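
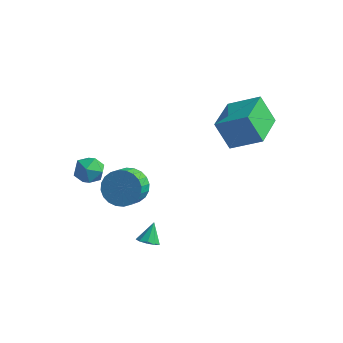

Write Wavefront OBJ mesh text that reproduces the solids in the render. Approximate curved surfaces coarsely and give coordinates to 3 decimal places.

v -3.648 -2.907 0.881
v -3.329 -2.356 1.291
v -2.591 -3.524 0.889
v -2.272 -2.973 1.299
v -2.803 -3.416 1.607
v -3.457 -3.034 1.603
v -2.463 -2.846 0.577
v -3.117 -2.464 0.573
v -2.597 -2.318 1.103
v -2.807 -2.67 1.74
v -3.113 -3.21 0.44
v -3.323 -3.562 1.077
v 1.123 0.488 3.246
v 2.488 0.844 4.043
v 0.763 2.39 3.013
v 2.128 2.746 3.81
v 1.872 0.474 1.97
v 3.237 0.83 2.767
v 1.512 2.376 1.737
v 2.877 2.732 2.534
v -0.26 -2.766 -2.741
v 0.205 -2.956 -2.574
v -0.3 -2.154 -1.939
v 0.259 -2.669 -2.789
v 0.069 -2.428 -2.982
v -0.274 -2.344 -3.063
v -0.611 -2.458 -2.993
v -0.784 -2.716 -2.805
v -0.712 -2.997 -2.588
v -0.428 -3.17 -2.442
v -0.066 -3.153 -2.437
v -2.219 -0.938 -1.302
v -1.541 -1.235 -1.865
v -1.443 -2.079 -1.301
v -2.121 -1.782 -0.738
v -1.351 -1.048 -1.618
v -1.254 -1.893 -1.054
v -1.294 -0.845 -1.323
v -1.196 -1.69 -0.759
v -1.377 -0.656 -1.025
v -1.28 -1.5 -0.461
v -1.589 -0.509 -0.769
v -1.491 -1.354 -0.205
v -1.896 -0.428 -0.594
v -1.799 -1.273 -0.03
v -2.253 -0.425 -0.527
v -2.155 -1.269 0.037
v -2.604 -0.499 -0.578
v -2.507 -1.344 -0.014
v -2.897 -0.641 -0.739
v -2.799 -1.485 -0.175
v -3.086 -0.827 -0.986
v -2.989 -1.672 -0.422
v -3.144 -1.03 -1.281
v -3.046 -1.875 -0.717
v -3.06 -1.22 -1.579
v -2.963 -2.064 -1.015
v -2.849 -1.366 -1.835
v -2.751 -2.211 -1.271
v -2.541 -1.447 -2.01
v -2.444 -2.292 -1.446
v -2.185 -1.451 -2.077
v -2.087 -2.295 -1.513
v -1.833 -1.376 -2.026
v -1.736 -2.221 -1.462
f 1 12 6
f 1 6 2
f 1 2 8
f 1 8 11
f 1 11 12
f 2 6 10
f 6 12 5
f 12 11 3
f 11 8 7
f 8 2 9
f 4 10 5
f 4 5 3
f 4 3 7
f 4 7 9
f 4 9 10
f 5 10 6
f 3 5 12
f 7 3 11
f 9 7 8
f 10 9 2
f 14 16 13
f 17 14 13
f 13 16 15
f 15 17 13
f 14 20 16
f 18 14 17
f 18 20 14
f 16 20 15
f 19 17 15
f 15 20 19
f 19 18 17
f 20 18 19
f 22 21 24
f 22 24 23
f 24 21 25
f 24 25 23
f 25 21 26
f 25 26 23
f 26 21 27
f 26 27 23
f 27 21 28
f 27 28 23
f 28 21 29
f 28 29 23
f 29 21 30
f 29 30 23
f 30 21 31
f 30 31 23
f 31 21 22
f 31 22 23
f 33 32 36
f 33 36 34
f 34 36 37
f 34 37 35
f 36 32 38
f 36 38 37
f 37 38 39
f 37 39 35
f 38 32 40
f 38 40 39
f 39 40 41
f 39 41 35
f 40 32 42
f 40 42 41
f 41 42 43
f 41 43 35
f 42 32 44
f 42 44 43
f 43 44 45
f 43 45 35
f 44 32 46
f 44 46 45
f 45 46 47
f 45 47 35
f 46 32 48
f 46 48 47
f 47 48 49
f 47 49 35
f 48 32 50
f 48 50 49
f 49 50 51
f 49 51 35
f 50 32 52
f 50 52 51
f 51 52 53
f 51 53 35
f 52 32 54
f 52 54 53
f 53 54 55
f 53 55 35
f 54 32 56
f 54 56 55
f 55 56 57
f 55 57 35
f 56 32 58
f 56 58 57
f 57 58 59
f 57 59 35
f 58 32 60
f 58 60 59
f 59 60 61
f 59 61 35
f 60 32 62
f 60 62 61
f 61 62 63
f 61 63 35
f 62 32 64
f 62 64 63
f 63 64 65
f 63 65 35
f 64 32 33
f 64 33 65
f 65 33 34
f 65 34 35



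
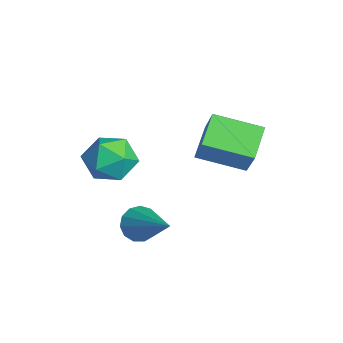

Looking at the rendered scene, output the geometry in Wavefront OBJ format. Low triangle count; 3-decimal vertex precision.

v -1.617 -1.821 0.832
v -1.312 -1.764 0.33
v -0.163 -1.359 1.768
v -1.447 -1.467 0.392
v -1.635 -1.282 0.594
v -1.818 -1.268 0.871
v -1.937 -1.43 1.136
v -1.954 -1.716 1.304
v -1.865 -2.036 1.323
v -1.696 -2.287 1.185
v -1.502 -2.391 0.935
v -1.345 -2.314 0.653
v -1.274 -2.08 0.427
v -3.705 -1.303 1.829
v -3.237 -1.94 1.486
v -4.583 -2.24 2.374
v -4.115 -2.877 2.031
v -3.793 -2.406 2.678
v -3.251 -1.827 2.341
v -4.569 -2.353 1.519
v -4.027 -1.774 1.182
v -3.771 -2.59 1.295
v -3.292 -2.623 2.01
v -4.528 -1.557 1.85
v -4.049 -1.59 2.565
v -2.105 -0.166 2.897
v -2.927 0.364 3.463
v -1.541 1.132 2.502
v -2.363 1.662 3.068
v -1.417 -0.162 3.892
v -2.239 0.368 4.458
v -0.853 1.136 3.497
v -1.675 1.666 4.063
f 2 1 4
f 2 4 3
f 4 1 5
f 4 5 3
f 5 1 6
f 5 6 3
f 6 1 7
f 6 7 3
f 7 1 8
f 7 8 3
f 8 1 9
f 8 9 3
f 9 1 10
f 9 10 3
f 10 1 11
f 10 11 3
f 11 1 12
f 11 12 3
f 12 1 13
f 12 13 3
f 13 1 2
f 13 2 3
f 14 25 19
f 14 19 15
f 14 15 21
f 14 21 24
f 14 24 25
f 15 19 23
f 19 25 18
f 25 24 16
f 24 21 20
f 21 15 22
f 17 23 18
f 17 18 16
f 17 16 20
f 17 20 22
f 17 22 23
f 18 23 19
f 16 18 25
f 20 16 24
f 22 20 21
f 23 22 15
f 27 29 26
f 30 27 26
f 26 29 28
f 28 30 26
f 27 33 29
f 31 27 30
f 31 33 27
f 29 33 28
f 32 30 28
f 28 33 32
f 32 31 30
f 33 31 32



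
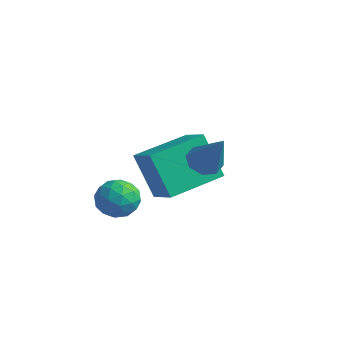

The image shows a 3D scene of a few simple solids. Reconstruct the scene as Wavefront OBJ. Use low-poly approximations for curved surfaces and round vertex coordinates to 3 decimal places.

v -3.497 -2.838 -2.701
v -2.936 -2.679 -2.202
v -3.004 -3.961 -2.898
v -2.443 -3.802 -2.399
v -3.163 -3.899 -2.15
v -3.467 -3.205 -2.028
v -2.473 -3.435 -3.072
v -2.777 -2.741 -2.95
v -2.303 -3.048 -2.431
v -2.729 -3.336 -1.861
v -3.211 -3.304 -3.239
v -3.637 -3.592 -2.669
v -3.26 -2.66 -2.434
v -2.68 -3.98 -2.666
v -3.103 -4.037 -2.52
v -2.773 -3.944 -2.226
v -3.572 -2.969 -2.332
v -3.242 -2.876 -2.038
v -3.375 -3.593 -2.008
v -2.698 -3.764 -3.062
v -2.368 -3.671 -2.768
v -3.167 -2.696 -2.874
v -2.837 -2.603 -2.58
v -2.565 -3.047 -3.092
v -2.558 -2.784 -2.275
v -2.268 -3.444 -2.392
v -2.286 -3.228 -2.787
v -2.465 -2.82 -2.715
v -2.808 -2.953 -1.94
v -2.519 -3.613 -2.056
v -2.942 -3.67 -1.91
v -3.12 -3.262 -1.838
v -2.436 -3.169 -2.075
v -3.421 -3.027 -3.044
v -3.132 -3.687 -3.16
v -2.82 -3.378 -3.262
v -2.998 -2.97 -3.19
v -3.672 -3.196 -2.708
v -3.382 -3.856 -2.825
v -3.475 -3.82 -2.385
v -3.654 -3.412 -2.313
v -3.504 -3.471 -3.025
v -2.578 -3.012 -0.601
v -1.599 -3.381 -0.014
v -2.035 -1.167 -0.349
v -1.055 -1.536 0.238
v -1.725 -3.064 -2.058
v -0.745 -3.433 -1.471
v -1.181 -1.219 -1.806
v -0.202 -1.588 -1.219
v 0.31 -3.168 0.448
v 0.583 -3.621 0.186
v 1.19 -3.392 1.752
v 0.792 -3.227 0.112
v 0.718 -2.799 0.235
v 0.405 -2.587 0.483
v 0.036 -2.716 0.709
v -0.172 -3.11 0.783
v -0.098 -3.538 0.66
v 0.215 -3.75 0.412
f 1 38 17
f 38 12 41
f 17 41 6
f 38 41 17
f 1 17 13
f 17 6 18
f 13 18 2
f 17 18 13
f 1 13 22
f 13 2 23
f 22 23 8
f 13 23 22
f 1 22 34
f 22 8 37
f 34 37 11
f 22 37 34
f 1 34 38
f 34 11 42
f 38 42 12
f 34 42 38
f 2 18 29
f 18 6 32
f 29 32 10
f 18 32 29
f 6 41 19
f 41 12 40
f 19 40 5
f 41 40 19
f 12 42 39
f 42 11 35
f 39 35 3
f 42 35 39
f 11 37 36
f 37 8 24
f 36 24 7
f 37 24 36
f 8 23 28
f 23 2 25
f 28 25 9
f 23 25 28
f 4 30 16
f 30 10 31
f 16 31 5
f 30 31 16
f 4 16 14
f 16 5 15
f 14 15 3
f 16 15 14
f 4 14 21
f 14 3 20
f 21 20 7
f 14 20 21
f 4 21 26
f 21 7 27
f 26 27 9
f 21 27 26
f 4 26 30
f 26 9 33
f 30 33 10
f 26 33 30
f 5 31 19
f 31 10 32
f 19 32 6
f 31 32 19
f 3 15 39
f 15 5 40
f 39 40 12
f 15 40 39
f 7 20 36
f 20 3 35
f 36 35 11
f 20 35 36
f 9 27 28
f 27 7 24
f 28 24 8
f 27 24 28
f 10 33 29
f 33 9 25
f 29 25 2
f 33 25 29
f 44 46 43
f 47 44 43
f 43 46 45
f 45 47 43
f 44 50 46
f 48 44 47
f 48 50 44
f 46 50 45
f 49 47 45
f 45 50 49
f 49 48 47
f 50 48 49
f 52 51 54
f 52 54 53
f 54 51 55
f 54 55 53
f 55 51 56
f 55 56 53
f 56 51 57
f 56 57 53
f 57 51 58
f 57 58 53
f 58 51 59
f 58 59 53
f 59 51 60
f 59 60 53
f 60 51 52
f 60 52 53



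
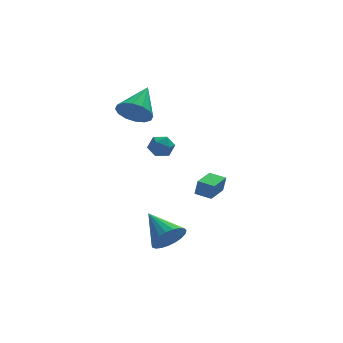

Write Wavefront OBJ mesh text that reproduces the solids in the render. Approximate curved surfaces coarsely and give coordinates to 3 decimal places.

v -2.368 -4.562 -3.902
v -1.59 -4.028 -4.29
v -3.032 -2.878 -2.918
v -1.89 -3.974 -4.585
v -2.272 -4.021 -4.762
v -2.671 -4.162 -4.79
v -3.018 -4.372 -4.665
v -3.252 -4.615 -4.408
v -3.334 -4.848 -4.063
v -3.248 -5.032 -3.691
v -3.01 -5.135 -3.355
v -2.662 -5.138 -3.114
v -2.262 -5.042 -3.009
v -1.881 -4.863 -3.058
v -1.584 -4.632 -3.254
v -1.423 -4.388 -3.561
v -1.425 -4.175 -3.928
v 0.321 -2.692 -2.383
v 0.469 -2.746 -1.467
v -0.408 -2.087 -2.23
v -0.26 -2.141 -1.313
v 1.26 -1.539 -2.467
v 1.408 -1.593 -1.55
v 0.531 -0.934 -2.313
v 0.679 -0.988 -1.397
v -2.644 1.996 2.049
v -2.047 2.168 1.19
v -1.536 3.544 3.131
v -2.473 2.51 1.138
v -2.945 2.714 1.33
v -3.336 2.726 1.714
v -3.542 2.542 2.188
v -3.508 2.211 2.625
v -3.242 1.824 2.907
v -2.816 1.482 2.96
v -2.344 1.278 2.768
v -1.952 1.266 2.384
v -1.746 1.45 1.91
v -1.781 1.78 1.473
v -1.608 -0.864 0.476
v -1.231 -1.263 1.012
v -2.689 -1.197 0.988
v -2.312 -1.596 1.524
v -2.277 -0.829 1.522
v -1.609 -0.624 1.205
v -2.311 -1.836 0.795
v -1.643 -1.631 0.478
v -1.666 -1.864 1.209
v -1.644 -1.242 1.658
v -2.276 -1.218 0.342
v -2.254 -0.596 0.791
f 2 1 4
f 2 4 3
f 4 1 5
f 4 5 3
f 5 1 6
f 5 6 3
f 6 1 7
f 6 7 3
f 7 1 8
f 7 8 3
f 8 1 9
f 8 9 3
f 9 1 10
f 9 10 3
f 10 1 11
f 10 11 3
f 11 1 12
f 11 12 3
f 12 1 13
f 12 13 3
f 13 1 14
f 13 14 3
f 14 1 15
f 14 15 3
f 15 1 16
f 15 16 3
f 16 1 17
f 16 17 3
f 17 1 2
f 17 2 3
f 19 21 18
f 22 19 18
f 18 21 20
f 20 22 18
f 19 25 21
f 23 19 22
f 23 25 19
f 21 25 20
f 24 22 20
f 20 25 24
f 24 23 22
f 25 23 24
f 27 26 29
f 27 29 28
f 29 26 30
f 29 30 28
f 30 26 31
f 30 31 28
f 31 26 32
f 31 32 28
f 32 26 33
f 32 33 28
f 33 26 34
f 33 34 28
f 34 26 35
f 34 35 28
f 35 26 36
f 35 36 28
f 36 26 37
f 36 37 28
f 37 26 38
f 37 38 28
f 38 26 39
f 38 39 28
f 39 26 27
f 39 27 28
f 40 51 45
f 40 45 41
f 40 41 47
f 40 47 50
f 40 50 51
f 41 45 49
f 45 51 44
f 51 50 42
f 50 47 46
f 47 41 48
f 43 49 44
f 43 44 42
f 43 42 46
f 43 46 48
f 43 48 49
f 44 49 45
f 42 44 51
f 46 42 50
f 48 46 47
f 49 48 41



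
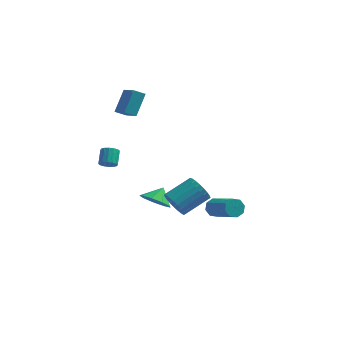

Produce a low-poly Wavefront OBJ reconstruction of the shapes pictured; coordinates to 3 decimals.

v -1.051 0.354 -3.107
v -0.079 0.015 -3.155
v -0.749 1.106 -2.333
v -0.177 0.534 -3.622
v -0.683 0.969 -3.847
v -1.361 1.116 -3.726
v -1.894 0.907 -3.316
v -2.032 0.439 -2.807
v -1.711 -0.069 -2.439
v -1.081 -0.378 -2.384
v -0.436 -0.345 -2.666
v -3.898 0.355 -0.347
v -3.674 0.712 -0.73
v -3.777 1.543 -0.016
v -4.002 1.185 0.367
v -3.964 0.719 -0.78
v -4.068 1.55 -0.066
v -4.237 0.629 -0.714
v -4.341 1.459 -0
v -4.419 0.465 -0.55
v -4.523 1.295 0.164
v -4.462 0.271 -0.331
v -4.565 1.101 0.383
v -4.353 0.1 -0.117
v -4.457 0.93 0.597
v -4.123 -0.003 0.036
v -4.226 0.828 0.75
v -3.832 -0.01 0.086
v -3.936 0.821 0.8
v -3.559 0.081 0.02
v -3.663 0.911 0.734
v -3.377 0.245 -0.144
v -3.481 1.075 0.57
v -3.335 0.439 -0.363
v -3.438 1.269 0.351
v -3.443 0.61 -0.577
v -3.547 1.44 0.137
v -3.673 3.639 2.033
v -4.3 3.302 2.441
v -3.394 4.727 3.362
v -4.021 4.39 3.769
v -2.799 2.71 2.611
v -3.426 2.373 3.018
v -2.52 3.798 3.939
v -3.147 3.461 4.347
v 0.922 -2.917 -1.001
v 1.605 -3.269 -1.488
v 2.821 -2.075 -0.647
v 2.138 -1.723 -0.159
v 1.485 -2.989 -1.712
v 2.701 -1.795 -0.871
v 1.268 -2.696 -1.813
v 2.483 -1.502 -0.972
v 0.991 -2.442 -1.774
v 2.206 -1.248 -0.932
v 0.702 -2.269 -1.601
v 1.917 -1.076 -0.759
v 0.451 -2.209 -1.324
v 1.666 -1.015 -0.483
v 0.281 -2.271 -0.991
v 1.497 -1.077 -0.15
v 0.223 -2.445 -0.66
v 1.438 -1.251 0.181
v 0.285 -2.7 -0.388
v 1.501 -1.506 0.453
v 0.458 -2.993 -0.222
v 1.673 -1.799 0.619
v 0.711 -3.273 -0.19
v 1.926 -2.079 0.651
v 1 -3.491 -0.299
v 2.216 -2.297 0.542
v 1.276 -3.61 -0.529
v 2.492 -2.416 0.313
v 1.491 -3.609 -0.84
v 2.706 -2.415 0.001
v 1.607 -3.488 -1.18
v 2.823 -2.295 -0.338
v 3.267 -2.833 -0.923
v 3.727 -2.673 -1.353
v 5.134 -3.968 -0.327
v 4.673 -4.127 0.103
v 3.721 -2.369 -0.96
v 5.127 -3.664 0.067
v 3.448 -2.336 -0.545
v 4.854 -3.631 0.481
v 3.069 -2.594 -0.352
v 4.476 -3.889 0.675
v 2.806 -2.992 -0.493
v 4.213 -4.287 0.533
v 2.813 -3.296 -0.887
v 4.219 -4.591 0.14
v 3.086 -3.329 -1.301
v 4.492 -4.624 -0.275
v 3.464 -3.071 -1.495
v 4.871 -4.366 -0.468
f 2 1 4
f 2 4 3
f 4 1 5
f 4 5 3
f 5 1 6
f 5 6 3
f 6 1 7
f 6 7 3
f 7 1 8
f 7 8 3
f 8 1 9
f 8 9 3
f 9 1 10
f 9 10 3
f 10 1 11
f 10 11 3
f 11 1 2
f 11 2 3
f 13 12 16
f 13 16 14
f 14 16 17
f 14 17 15
f 16 12 18
f 16 18 17
f 17 18 19
f 17 19 15
f 18 12 20
f 18 20 19
f 19 20 21
f 19 21 15
f 20 12 22
f 20 22 21
f 21 22 23
f 21 23 15
f 22 12 24
f 22 24 23
f 23 24 25
f 23 25 15
f 24 12 26
f 24 26 25
f 25 26 27
f 25 27 15
f 26 12 28
f 26 28 27
f 27 28 29
f 27 29 15
f 28 12 30
f 28 30 29
f 29 30 31
f 29 31 15
f 30 12 32
f 30 32 31
f 31 32 33
f 31 33 15
f 32 12 34
f 32 34 33
f 33 34 35
f 33 35 15
f 34 12 36
f 34 36 35
f 35 36 37
f 35 37 15
f 36 12 13
f 36 13 37
f 37 13 14
f 37 14 15
f 39 41 38
f 42 39 38
f 38 41 40
f 40 42 38
f 39 45 41
f 43 39 42
f 43 45 39
f 41 45 40
f 44 42 40
f 40 45 44
f 44 43 42
f 45 43 44
f 47 46 50
f 47 50 48
f 48 50 51
f 48 51 49
f 50 46 52
f 50 52 51
f 51 52 53
f 51 53 49
f 52 46 54
f 52 54 53
f 53 54 55
f 53 55 49
f 54 46 56
f 54 56 55
f 55 56 57
f 55 57 49
f 56 46 58
f 56 58 57
f 57 58 59
f 57 59 49
f 58 46 60
f 58 60 59
f 59 60 61
f 59 61 49
f 60 46 62
f 60 62 61
f 61 62 63
f 61 63 49
f 62 46 64
f 62 64 63
f 63 64 65
f 63 65 49
f 64 46 66
f 64 66 65
f 65 66 67
f 65 67 49
f 66 46 68
f 66 68 67
f 67 68 69
f 67 69 49
f 68 46 70
f 68 70 69
f 69 70 71
f 69 71 49
f 70 46 72
f 70 72 71
f 71 72 73
f 71 73 49
f 72 46 74
f 72 74 73
f 73 74 75
f 73 75 49
f 74 46 76
f 74 76 75
f 75 76 77
f 75 77 49
f 76 46 47
f 76 47 77
f 77 47 48
f 77 48 49
f 79 78 82
f 79 82 80
f 80 82 83
f 80 83 81
f 82 78 84
f 82 84 83
f 83 84 85
f 83 85 81
f 84 78 86
f 84 86 85
f 85 86 87
f 85 87 81
f 86 78 88
f 86 88 87
f 87 88 89
f 87 89 81
f 88 78 90
f 88 90 89
f 89 90 91
f 89 91 81
f 90 78 92
f 90 92 91
f 91 92 93
f 91 93 81
f 92 78 94
f 92 94 93
f 93 94 95
f 93 95 81
f 94 78 79
f 94 79 95
f 95 79 80
f 95 80 81



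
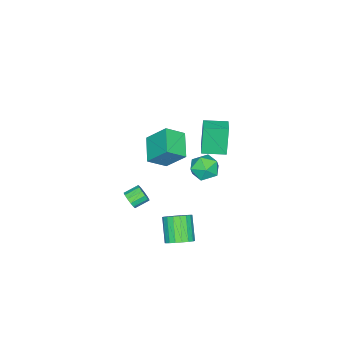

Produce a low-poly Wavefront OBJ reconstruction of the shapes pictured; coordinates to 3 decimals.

v 3.923 1.141 -4.534
v 4.616 0.565 -4.346
v 3.589 -0.237 -3.019
v 2.897 0.339 -3.206
v 4.69 0.881 -4.097
v 3.664 0.079 -2.77
v 4.613 1.249 -3.935
v 3.587 0.447 -2.607
v 4.399 1.595 -3.891
v 3.373 0.793 -2.563
v 4.091 1.852 -3.974
v 3.065 1.05 -2.647
v 3.75 1.967 -4.168
v 2.723 1.165 -2.841
v 3.443 1.919 -4.435
v 2.416 1.117 -3.107
v 3.231 1.717 -4.721
v 2.204 0.915 -3.394
v 3.156 1.401 -4.97
v 2.13 0.599 -3.643
v 3.233 1.033 -5.133
v 2.207 0.231 -3.805
v 3.447 0.687 -5.177
v 2.421 -0.115 -3.849
v 3.755 0.43 -5.093
v 2.729 -0.372 -3.766
v 4.097 0.315 -4.899
v 3.07 -0.487 -3.572
v 4.404 0.363 -4.633
v 3.377 -0.439 -3.305
v 4.28 -2.214 -1.748
v 4.662 -2.112 -1.232
v 3.922 -1.543 -0.796
v 3.54 -1.646 -1.312
v 4.732 -1.84 -1.467
v 3.992 -1.272 -1.032
v 4.659 -1.688 -1.792
v 3.918 -1.119 -1.357
v 4.465 -1.702 -2.103
v 3.725 -1.133 -1.667
v 4.213 -1.879 -2.3
v 3.472 -1.311 -1.865
v 3.982 -2.163 -2.323
v 3.241 -1.594 -1.888
v 3.846 -2.463 -2.162
v 3.105 -1.894 -1.727
v 3.848 -2.684 -1.87
v 3.107 -2.115 -1.435
v 3.987 -2.756 -1.539
v 3.246 -2.187 -1.104
v 4.219 -2.656 -1.274
v 3.479 -2.087 -0.839
v 4.471 -2.416 -1.16
v 3.73 -1.847 -0.725
v 1.253 1.013 2.799
v 0.796 0.877 4.823
v 0.493 2.315 2.715
v 0.036 2.179 4.739
v 2.164 1.561 3.041
v 1.707 1.425 5.065
v 1.404 2.863 2.957
v 0.947 2.727 4.981
v 0.329 1.602 0.787
v 0.791 1.906 -0.107
v 0.549 -0.026 0.347
v 1.011 0.278 -0.547
v 1.494 0.434 0.374
v 1.358 1.44 0.646
v -0.018 0.44 -0.406
v -0.154 1.446 -0.134
v 0.576 1.188 -0.844
v 1.511 1.184 -0.363
v -0.171 0.696 0.603
v 0.764 0.692 1.084
v -1.836 -3.379 -1.525
v -0.887 -4.199 -0.665
v -2.011 -2.045 -0.059
v -1.063 -2.864 0.801
v -0.337 -2.396 -2.241
v 0.611 -3.215 -1.381
v -0.513 -1.061 -0.775
v 0.436 -1.881 0.085
f 2 1 5
f 2 5 3
f 3 5 6
f 3 6 4
f 5 1 7
f 5 7 6
f 6 7 8
f 6 8 4
f 7 1 9
f 7 9 8
f 8 9 10
f 8 10 4
f 9 1 11
f 9 11 10
f 10 11 12
f 10 12 4
f 11 1 13
f 11 13 12
f 12 13 14
f 12 14 4
f 13 1 15
f 13 15 14
f 14 15 16
f 14 16 4
f 15 1 17
f 15 17 16
f 16 17 18
f 16 18 4
f 17 1 19
f 17 19 18
f 18 19 20
f 18 20 4
f 19 1 21
f 19 21 20
f 20 21 22
f 20 22 4
f 21 1 23
f 21 23 22
f 22 23 24
f 22 24 4
f 23 1 25
f 23 25 24
f 24 25 26
f 24 26 4
f 25 1 27
f 25 27 26
f 26 27 28
f 26 28 4
f 27 1 29
f 27 29 28
f 28 29 30
f 28 30 4
f 29 1 2
f 29 2 30
f 30 2 3
f 30 3 4
f 32 31 35
f 32 35 33
f 33 35 36
f 33 36 34
f 35 31 37
f 35 37 36
f 36 37 38
f 36 38 34
f 37 31 39
f 37 39 38
f 38 39 40
f 38 40 34
f 39 31 41
f 39 41 40
f 40 41 42
f 40 42 34
f 41 31 43
f 41 43 42
f 42 43 44
f 42 44 34
f 43 31 45
f 43 45 44
f 44 45 46
f 44 46 34
f 45 31 47
f 45 47 46
f 46 47 48
f 46 48 34
f 47 31 49
f 47 49 48
f 48 49 50
f 48 50 34
f 49 31 51
f 49 51 50
f 50 51 52
f 50 52 34
f 51 31 53
f 51 53 52
f 52 53 54
f 52 54 34
f 53 31 32
f 53 32 54
f 54 32 33
f 54 33 34
f 56 58 55
f 59 56 55
f 55 58 57
f 57 59 55
f 56 62 58
f 60 56 59
f 60 62 56
f 58 62 57
f 61 59 57
f 57 62 61
f 61 60 59
f 62 60 61
f 63 74 68
f 63 68 64
f 63 64 70
f 63 70 73
f 63 73 74
f 64 68 72
f 68 74 67
f 74 73 65
f 73 70 69
f 70 64 71
f 66 72 67
f 66 67 65
f 66 65 69
f 66 69 71
f 66 71 72
f 67 72 68
f 65 67 74
f 69 65 73
f 71 69 70
f 72 71 64
f 76 78 75
f 79 76 75
f 75 78 77
f 77 79 75
f 76 82 78
f 80 76 79
f 80 82 76
f 78 82 77
f 81 79 77
f 77 82 81
f 81 80 79
f 82 80 81



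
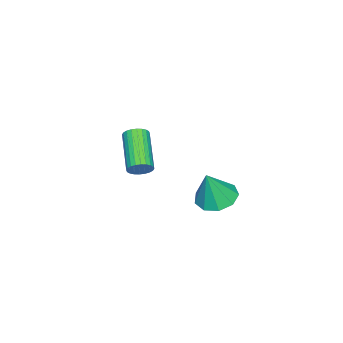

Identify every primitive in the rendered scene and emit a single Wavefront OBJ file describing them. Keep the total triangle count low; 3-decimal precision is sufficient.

v -1.516 -0.282 -2.83
v -1.155 -0.651 -2.642
v -2.583 -1.568 -1.702
v -2.944 -1.198 -1.89
v -1.148 -0.503 -2.487
v -2.576 -1.42 -1.547
v -1.197 -0.321 -2.384
v -2.625 -1.238 -1.444
v -1.294 -0.133 -2.349
v -2.722 -1.05 -1.409
v -1.426 0.032 -2.387
v -2.854 -0.885 -1.447
v -1.571 0.15 -2.493
v -2.999 -0.767 -1.553
v -1.708 0.202 -2.65
v -3.136 -0.715 -1.71
v -1.815 0.18 -2.834
v -3.243 -0.737 -1.894
v -1.877 0.088 -3.018
v -3.305 -0.829 -2.078
v -1.884 -0.06 -3.173
v -3.312 -0.977 -2.233
v -1.835 -0.242 -3.276
v -3.263 -1.159 -2.336
v -1.738 -0.43 -3.311
v -3.166 -1.347 -2.371
v -1.606 -0.595 -3.273
v -3.034 -1.512 -2.333
v -1.461 -0.713 -3.167
v -2.889 -1.63 -2.227
v -1.324 -0.765 -3.01
v -2.752 -1.682 -2.07
v -1.217 -0.743 -2.826
v -2.645 -1.66 -1.886
v 0.524 3.935 -1.715
v 1.319 3.797 -2.014
v 1.036 3.745 -0.265
v 1.24 4.371 -1.91
v 0.826 4.741 -1.716
v 0.271 4.734 -1.521
v -0.166 4.353 -1.417
v -0.279 3.777 -1.453
v -0.017 3.275 -1.612
v 0.499 3.082 -1.819
v 1.027 3.288 -1.977
f 2 1 5
f 2 5 3
f 3 5 6
f 3 6 4
f 5 1 7
f 5 7 6
f 6 7 8
f 6 8 4
f 7 1 9
f 7 9 8
f 8 9 10
f 8 10 4
f 9 1 11
f 9 11 10
f 10 11 12
f 10 12 4
f 11 1 13
f 11 13 12
f 12 13 14
f 12 14 4
f 13 1 15
f 13 15 14
f 14 15 16
f 14 16 4
f 15 1 17
f 15 17 16
f 16 17 18
f 16 18 4
f 17 1 19
f 17 19 18
f 18 19 20
f 18 20 4
f 19 1 21
f 19 21 20
f 20 21 22
f 20 22 4
f 21 1 23
f 21 23 22
f 22 23 24
f 22 24 4
f 23 1 25
f 23 25 24
f 24 25 26
f 24 26 4
f 25 1 27
f 25 27 26
f 26 27 28
f 26 28 4
f 27 1 29
f 27 29 28
f 28 29 30
f 28 30 4
f 29 1 31
f 29 31 30
f 30 31 32
f 30 32 4
f 31 1 33
f 31 33 32
f 32 33 34
f 32 34 4
f 33 1 2
f 33 2 34
f 34 2 3
f 34 3 4
f 36 35 38
f 36 38 37
f 38 35 39
f 38 39 37
f 39 35 40
f 39 40 37
f 40 35 41
f 40 41 37
f 41 35 42
f 41 42 37
f 42 35 43
f 42 43 37
f 43 35 44
f 43 44 37
f 44 35 45
f 44 45 37
f 45 35 36
f 45 36 37



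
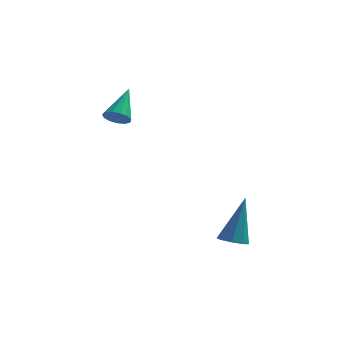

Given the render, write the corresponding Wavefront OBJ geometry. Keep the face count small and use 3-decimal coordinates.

v 1.55 -0.159 -2.248
v 1.885 0.225 -2.454
v 1.83 0.539 -0.492
v 1.484 0.353 -2.44
v 1.122 0.18 -2.314
v 1.009 -0.19 -2.149
v 1.214 -0.542 -2.042
v 1.615 -0.67 -2.056
v 1.978 -0.498 -2.182
v 2.09 -0.127 -2.347
v -3.154 2.6 2.071
v -2.708 2.381 2.257
v -3.006 3.76 3.089
v -2.626 2.564 2.036
v -2.712 2.759 1.826
v -2.938 2.903 1.694
v -3.232 2.951 1.682
v -3.502 2.887 1.794
v -3.661 2.733 1.994
v -3.659 2.536 2.218
v -3.497 2.359 2.396
v -3.226 2.259 2.471
v -2.932 2.267 2.419
f 2 1 4
f 2 4 3
f 4 1 5
f 4 5 3
f 5 1 6
f 5 6 3
f 6 1 7
f 6 7 3
f 7 1 8
f 7 8 3
f 8 1 9
f 8 9 3
f 9 1 10
f 9 10 3
f 10 1 2
f 10 2 3
f 12 11 14
f 12 14 13
f 14 11 15
f 14 15 13
f 15 11 16
f 15 16 13
f 16 11 17
f 16 17 13
f 17 11 18
f 17 18 13
f 18 11 19
f 18 19 13
f 19 11 20
f 19 20 13
f 20 11 21
f 20 21 13
f 21 11 22
f 21 22 13
f 22 11 23
f 22 23 13
f 23 11 12
f 23 12 13



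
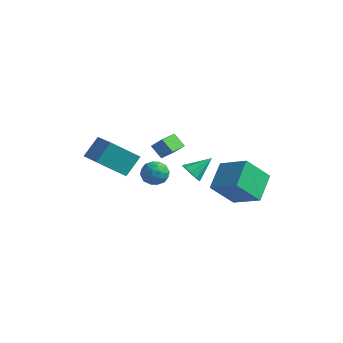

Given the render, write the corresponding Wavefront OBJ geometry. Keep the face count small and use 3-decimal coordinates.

v -3.272 -2.847 -1.474
v -4.42 -4.031 -0.095
v -3.054 -1.785 -0.38
v -4.202 -2.969 0.999
v -1.738 -3.711 -0.939
v -2.886 -4.895 0.44
v -1.52 -2.649 0.155
v -2.668 -3.833 1.534
v -0.747 -1.792 -0.501
v -0.105 -2.164 -0.98
v -1.695 -2.116 -1.52
v -1.053 -2.488 -1.999
v -1.32 -2.868 -1.248
v -0.734 -2.667 -0.618
v -1.066 -1.613 -1.882
v -0.48 -1.412 -1.252
v -0.302 -2.053 -1.833
v -0.459 -2.829 -1.441
v -1.341 -1.451 -1.059
v -1.498 -2.227 -0.667
v -0.343 -1.95 -0.651
v -1.457 -2.33 -1.849
v -1.614 -2.554 -1.408
v -1.237 -2.772 -1.689
v -0.713 -2.246 -0.438
v -0.335 -2.464 -0.719
v -1.049 -2.878 -0.877
v -1.465 -1.816 -1.781
v -1.087 -2.034 -2.062
v -0.563 -1.508 -0.811
v -0.186 -1.726 -1.092
v -0.751 -1.402 -1.623
v -0.081 -2.103 -1.434
v -0.638 -2.293 -2.033
v -0.646 -1.779 -1.965
v -0.302 -1.661 -1.594
v -0.173 -2.559 -1.204
v -0.73 -2.749 -1.803
v -0.887 -2.973 -1.361
v -0.543 -2.855 -0.991
v -0.289 -2.494 -1.705
v -1.07 -1.531 -0.697
v -1.627 -1.721 -1.296
v -1.257 -1.425 -1.509
v -0.913 -1.307 -1.139
v -1.162 -1.987 -0.467
v -1.719 -2.177 -1.066
v -1.498 -2.619 -0.906
v -1.154 -2.501 -0.535
v -1.511 -1.786 -0.795
v 4.046 -1.43 -0.807
v 3.66 0.218 0.161
v 2.225 -1.297 -1.76
v 1.838 0.351 -0.792
v 4.922 -0.331 -2.328
v 4.535 1.317 -1.36
v 3.1 -0.198 -3.281
v 2.714 1.45 -2.313
v 3 -4.377 1.379
v 3.633 -4.478 1.052
v 3.6 -3.263 2.201
v 3.365 -4.149 0.802
v 2.926 -3.927 0.822
v 2.521 -3.916 1.102
v 2.34 -4.121 1.512
v 2.468 -4.446 1.859
v 2.844 -4.739 1.982
v 3.293 -4.863 1.822
v 3.605 -4.76 1.455
v -0.753 -2.705 1.338
v -0.118 -2.558 2.015
v -0.812 -1.396 1.11
v -0.177 -1.249 1.787
v -0.003 -2.791 0.653
v 0.632 -2.644 1.33
v -0.062 -1.482 0.425
v 0.573 -1.335 1.102
f 2 4 1
f 5 2 1
f 1 4 3
f 3 5 1
f 2 8 4
f 6 2 5
f 6 8 2
f 4 8 3
f 7 5 3
f 3 8 7
f 7 6 5
f 8 6 7
f 9 46 25
f 46 20 49
f 25 49 14
f 46 49 25
f 9 25 21
f 25 14 26
f 21 26 10
f 25 26 21
f 9 21 30
f 21 10 31
f 30 31 16
f 21 31 30
f 9 30 42
f 30 16 45
f 42 45 19
f 30 45 42
f 9 42 46
f 42 19 50
f 46 50 20
f 42 50 46
f 10 26 37
f 26 14 40
f 37 40 18
f 26 40 37
f 14 49 27
f 49 20 48
f 27 48 13
f 49 48 27
f 20 50 47
f 50 19 43
f 47 43 11
f 50 43 47
f 19 45 44
f 45 16 32
f 44 32 15
f 45 32 44
f 16 31 36
f 31 10 33
f 36 33 17
f 31 33 36
f 12 38 24
f 38 18 39
f 24 39 13
f 38 39 24
f 12 24 22
f 24 13 23
f 22 23 11
f 24 23 22
f 12 22 29
f 22 11 28
f 29 28 15
f 22 28 29
f 12 29 34
f 29 15 35
f 34 35 17
f 29 35 34
f 12 34 38
f 34 17 41
f 38 41 18
f 34 41 38
f 13 39 27
f 39 18 40
f 27 40 14
f 39 40 27
f 11 23 47
f 23 13 48
f 47 48 20
f 23 48 47
f 15 28 44
f 28 11 43
f 44 43 19
f 28 43 44
f 17 35 36
f 35 15 32
f 36 32 16
f 35 32 36
f 18 41 37
f 41 17 33
f 37 33 10
f 41 33 37
f 52 54 51
f 55 52 51
f 51 54 53
f 53 55 51
f 52 58 54
f 56 52 55
f 56 58 52
f 54 58 53
f 57 55 53
f 53 58 57
f 57 56 55
f 58 56 57
f 60 59 62
f 60 62 61
f 62 59 63
f 62 63 61
f 63 59 64
f 63 64 61
f 64 59 65
f 64 65 61
f 65 59 66
f 65 66 61
f 66 59 67
f 66 67 61
f 67 59 68
f 67 68 61
f 68 59 69
f 68 69 61
f 69 59 60
f 69 60 61
f 71 73 70
f 74 71 70
f 70 73 72
f 72 74 70
f 71 77 73
f 75 71 74
f 75 77 71
f 73 77 72
f 76 74 72
f 72 77 76
f 76 75 74
f 77 75 76



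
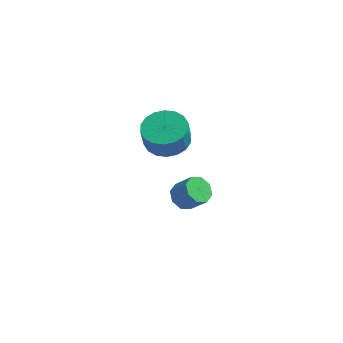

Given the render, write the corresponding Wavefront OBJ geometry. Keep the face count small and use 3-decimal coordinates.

v -3.773 -0.867 1.516
v -2.824 -0.358 1.682
v -2.878 -0.623 2.81
v -3.827 -1.133 2.644
v -3.149 -0.004 1.749
v -3.204 -0.27 2.877
v -3.598 0.178 1.77
v -3.653 -0.087 2.898
v -4.082 0.153 1.741
v -4.137 -0.112 2.869
v -4.504 -0.074 1.667
v -4.559 -0.339 2.795
v -4.782 -0.458 1.563
v -4.836 -0.723 2.691
v -4.859 -0.923 1.45
v -4.914 -1.188 2.578
v -4.722 -1.377 1.35
v -4.776 -1.642 2.478
v -4.396 -1.73 1.283
v -4.451 -1.996 2.411
v -3.947 -1.913 1.262
v -4.002 -2.178 2.39
v -3.463 -1.888 1.291
v -3.518 -2.153 2.419
v -3.041 -1.661 1.365
v -3.096 -1.926 2.493
v -2.764 -1.277 1.469
v -2.818 -1.542 2.597
v -2.686 -0.812 1.582
v -2.741 -1.077 2.71
v -3.533 0.712 -4.282
v -3.042 0.357 -4.758
v -2.217 0.233 -3.814
v -2.707 0.588 -3.338
v -2.965 0.941 -4.749
v -2.139 0.817 -3.805
v -3.22 1.391 -4.466
v -2.395 1.267 -3.522
v -3.659 1.443 -4.076
v -2.833 1.319 -3.132
v -4.023 1.067 -3.806
v -3.198 0.943 -2.862
v -4.101 0.483 -3.815
v -3.275 0.359 -2.871
v -3.845 0.033 -4.098
v -3.02 -0.091 -3.154
v -3.407 -0.019 -4.488
v -2.581 -0.143 -3.544
f 2 1 5
f 2 5 3
f 3 5 6
f 3 6 4
f 5 1 7
f 5 7 6
f 6 7 8
f 6 8 4
f 7 1 9
f 7 9 8
f 8 9 10
f 8 10 4
f 9 1 11
f 9 11 10
f 10 11 12
f 10 12 4
f 11 1 13
f 11 13 12
f 12 13 14
f 12 14 4
f 13 1 15
f 13 15 14
f 14 15 16
f 14 16 4
f 15 1 17
f 15 17 16
f 16 17 18
f 16 18 4
f 17 1 19
f 17 19 18
f 18 19 20
f 18 20 4
f 19 1 21
f 19 21 20
f 20 21 22
f 20 22 4
f 21 1 23
f 21 23 22
f 22 23 24
f 22 24 4
f 23 1 25
f 23 25 24
f 24 25 26
f 24 26 4
f 25 1 27
f 25 27 26
f 26 27 28
f 26 28 4
f 27 1 29
f 27 29 28
f 28 29 30
f 28 30 4
f 29 1 2
f 29 2 30
f 30 2 3
f 30 3 4
f 32 31 35
f 32 35 33
f 33 35 36
f 33 36 34
f 35 31 37
f 35 37 36
f 36 37 38
f 36 38 34
f 37 31 39
f 37 39 38
f 38 39 40
f 38 40 34
f 39 31 41
f 39 41 40
f 40 41 42
f 40 42 34
f 41 31 43
f 41 43 42
f 42 43 44
f 42 44 34
f 43 31 45
f 43 45 44
f 44 45 46
f 44 46 34
f 45 31 47
f 45 47 46
f 46 47 48
f 46 48 34
f 47 31 32
f 47 32 48
f 48 32 33
f 48 33 34



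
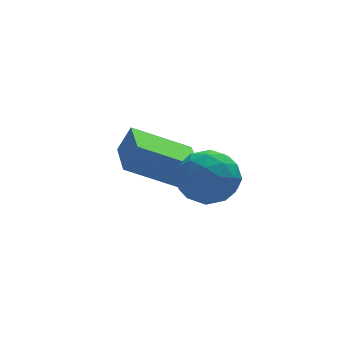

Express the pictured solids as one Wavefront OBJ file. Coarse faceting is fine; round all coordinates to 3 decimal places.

v -2.977 0.992 3.752
v -2.146 1.423 4.336
v -1.914 -0.343 3.224
v -1.083 0.088 3.808
v -1.952 -0.353 4.327
v -2.609 0.472 4.653
v -1.451 0.608 2.907
v -2.108 1.433 3.233
v -1.202 1.185 3.814
v -1.512 0.592 4.692
v -2.548 0.488 2.868
v -2.858 -0.105 3.746
v -2.655 1.325 4.09
v -1.405 -0.245 3.47
v -1.916 -0.504 3.774
v -1.427 -0.251 4.118
v -2.927 0.766 4.277
v -2.438 1.019 4.62
v -2.324 -0.025 4.615
v -1.622 0.061 2.94
v -1.133 0.314 3.283
v -2.633 1.331 3.442
v -2.144 1.584 3.786
v -1.736 1.105 2.945
v -1.612 1.438 4.127
v -0.987 0.654 3.817
v -1.203 0.959 3.287
v -1.589 1.444 3.478
v -1.793 1.089 4.643
v -1.169 0.305 4.333
v -1.68 0.046 4.637
v -2.066 0.531 4.829
v -1.239 0.95 4.336
v -2.891 0.775 3.227
v -2.267 -0.009 2.917
v -1.994 0.549 2.731
v -2.38 1.034 2.923
v -3.073 0.426 3.743
v -2.448 -0.358 3.433
v -2.471 -0.364 4.082
v -2.857 0.121 4.273
v -2.821 0.13 3.224
v -4.203 2.551 3.291
v -3.715 2.634 4.206
v -3.856 4.69 2.911
v -3.368 4.773 3.826
v -2.292 2.067 2.314
v -1.804 2.15 3.229
v -1.945 4.206 1.934
v -1.457 4.289 2.849
f 1 38 17
f 38 12 41
f 17 41 6
f 38 41 17
f 1 17 13
f 17 6 18
f 13 18 2
f 17 18 13
f 1 13 22
f 13 2 23
f 22 23 8
f 13 23 22
f 1 22 34
f 22 8 37
f 34 37 11
f 22 37 34
f 1 34 38
f 34 11 42
f 38 42 12
f 34 42 38
f 2 18 29
f 18 6 32
f 29 32 10
f 18 32 29
f 6 41 19
f 41 12 40
f 19 40 5
f 41 40 19
f 12 42 39
f 42 11 35
f 39 35 3
f 42 35 39
f 11 37 36
f 37 8 24
f 36 24 7
f 37 24 36
f 8 23 28
f 23 2 25
f 28 25 9
f 23 25 28
f 4 30 16
f 30 10 31
f 16 31 5
f 30 31 16
f 4 16 14
f 16 5 15
f 14 15 3
f 16 15 14
f 4 14 21
f 14 3 20
f 21 20 7
f 14 20 21
f 4 21 26
f 21 7 27
f 26 27 9
f 21 27 26
f 4 26 30
f 26 9 33
f 30 33 10
f 26 33 30
f 5 31 19
f 31 10 32
f 19 32 6
f 31 32 19
f 3 15 39
f 15 5 40
f 39 40 12
f 15 40 39
f 7 20 36
f 20 3 35
f 36 35 11
f 20 35 36
f 9 27 28
f 27 7 24
f 28 24 8
f 27 24 28
f 10 33 29
f 33 9 25
f 29 25 2
f 33 25 29
f 44 46 43
f 47 44 43
f 43 46 45
f 45 47 43
f 44 50 46
f 48 44 47
f 48 50 44
f 46 50 45
f 49 47 45
f 45 50 49
f 49 48 47
f 50 48 49



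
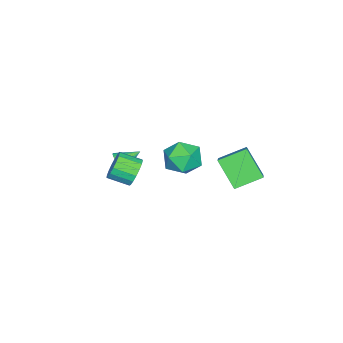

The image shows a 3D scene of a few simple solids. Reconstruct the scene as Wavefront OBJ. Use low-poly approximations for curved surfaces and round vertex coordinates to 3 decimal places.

v 3.206 -1.278 0.155
v 3.756 -1.411 -0.506
v 4.044 -2.555 -0.036
v 3.494 -2.422 0.625
v 3.992 -1.231 -0.214
v 4.28 -2.376 0.256
v 4.049 -1.063 0.163
v 4.337 -2.207 0.632
v 3.912 -0.943 0.537
v 4.2 -2.088 1.007
v 3.614 -0.901 0.825
v 3.902 -2.045 1.294
v 3.222 -0.944 0.959
v 3.51 -2.089 1.428
v 2.826 -1.064 0.908
v 3.114 -2.209 1.378
v 2.518 -1.233 0.686
v 2.806 -2.378 1.155
v 2.367 -1.413 0.341
v 2.655 -2.557 0.811
v 2.408 -1.561 -0.045
v 2.696 -2.705 0.424
v 2.632 -1.644 -0.386
v 2.92 -2.789 0.083
v 2.988 -1.644 -0.603
v 3.276 -2.788 -0.134
v 3.393 -1.56 -0.646
v 3.681 -2.704 -0.177
v -0.713 0.622 -0.123
v 0.018 1.053 -0.954
v -0.058 -1.153 -0.466
v 0.673 -0.722 -1.297
v 0.865 -0.475 -0.151
v 0.46 0.622 0.061
v -0.5 -0.722 -1.481
v -0.905 0.375 -1.269
v 0.15 0.222 -1.794
v 0.994 0.375 -0.972
v -1.034 -0.475 -0.448
v -0.19 -0.322 0.374
v -4.545 1.852 -2.611
v -3.193 2.354 -1.602
v -3.893 3.097 -4.104
v -2.541 3.598 -3.095
v -3.579 0.562 -3.265
v -2.227 1.063 -2.256
v -2.927 1.806 -4.758
v -1.575 2.308 -3.749
v -0.667 -4.021 -2.845
v -0.177 -3.555 -2.983
v -1.353 -3.099 -2.175
v -0.353 -3.524 -3.207
v -0.584 -3.579 -3.368
v -0.83 -3.71 -3.439
v -1.047 -3.895 -3.407
v -1.198 -4.102 -3.278
v -1.257 -4.294 -3.074
v -1.215 -4.44 -2.83
v -1.077 -4.513 -2.589
v -0.869 -4.5 -2.392
v -0.626 -4.405 -2.273
v -0.389 -4.244 -2.254
v -0.201 -4.043 -2.336
v -0.093 -3.839 -2.507
v -0.085 -3.667 -2.735
f 2 1 5
f 2 5 3
f 3 5 6
f 3 6 4
f 5 1 7
f 5 7 6
f 6 7 8
f 6 8 4
f 7 1 9
f 7 9 8
f 8 9 10
f 8 10 4
f 9 1 11
f 9 11 10
f 10 11 12
f 10 12 4
f 11 1 13
f 11 13 12
f 12 13 14
f 12 14 4
f 13 1 15
f 13 15 14
f 14 15 16
f 14 16 4
f 15 1 17
f 15 17 16
f 16 17 18
f 16 18 4
f 17 1 19
f 17 19 18
f 18 19 20
f 18 20 4
f 19 1 21
f 19 21 20
f 20 21 22
f 20 22 4
f 21 1 23
f 21 23 22
f 22 23 24
f 22 24 4
f 23 1 25
f 23 25 24
f 24 25 26
f 24 26 4
f 25 1 27
f 25 27 26
f 26 27 28
f 26 28 4
f 27 1 2
f 27 2 28
f 28 2 3
f 28 3 4
f 29 40 34
f 29 34 30
f 29 30 36
f 29 36 39
f 29 39 40
f 30 34 38
f 34 40 33
f 40 39 31
f 39 36 35
f 36 30 37
f 32 38 33
f 32 33 31
f 32 31 35
f 32 35 37
f 32 37 38
f 33 38 34
f 31 33 40
f 35 31 39
f 37 35 36
f 38 37 30
f 42 44 41
f 45 42 41
f 41 44 43
f 43 45 41
f 42 48 44
f 46 42 45
f 46 48 42
f 44 48 43
f 47 45 43
f 43 48 47
f 47 46 45
f 48 46 47
f 50 49 52
f 50 52 51
f 52 49 53
f 52 53 51
f 53 49 54
f 53 54 51
f 54 49 55
f 54 55 51
f 55 49 56
f 55 56 51
f 56 49 57
f 56 57 51
f 57 49 58
f 57 58 51
f 58 49 59
f 58 59 51
f 59 49 60
f 59 60 51
f 60 49 61
f 60 61 51
f 61 49 62
f 61 62 51
f 62 49 63
f 62 63 51
f 63 49 64
f 63 64 51
f 64 49 65
f 64 65 51
f 65 49 50
f 65 50 51



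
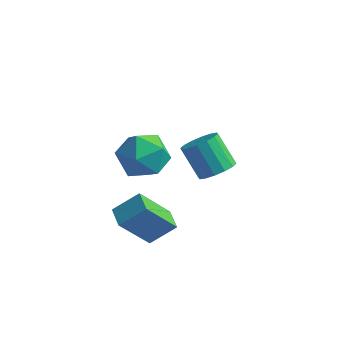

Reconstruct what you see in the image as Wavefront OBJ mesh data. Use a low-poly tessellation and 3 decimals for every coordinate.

v -2.598 2.018 -3.271
v -1.941 2.46 -2.864
v -2.965 2.764 -1.542
v -3.622 2.322 -1.949
v -2.165 2.778 -3.11
v -3.189 3.083 -1.788
v -2.504 2.893 -3.4
v -3.528 3.198 -2.078
v -2.869 2.774 -3.655
v -3.893 3.078 -2.332
v -3.161 2.452 -3.807
v -4.185 2.756 -2.485
v -3.302 2.013 -3.815
v -4.326 2.318 -2.493
v -3.255 1.576 -3.678
v -4.279 1.88 -2.356
v -3.031 1.257 -3.432
v -4.055 1.562 -2.11
v -2.692 1.142 -3.142
v -3.716 1.447 -1.82
v -2.327 1.262 -2.888
v -3.351 1.566 -1.565
v -2.035 1.584 -2.735
v -3.059 1.888 -1.413
v -1.894 2.022 -2.727
v -2.918 2.327 -1.405
v -4.05 -1.809 -4.627
v -4.846 -2.909 -2.897
v -3.179 -1.099 -3.775
v -3.975 -2.199 -2.045
v -3.345 -2.521 -4.755
v -4.141 -3.621 -3.025
v -2.474 -1.811 -3.903
v -3.27 -2.911 -2.173
v -4.713 -2.154 -0.391
v -4.071 -1.134 -0.202
v -3.589 -3.106 0.922
v -2.947 -2.086 1.111
v -4.105 -2.156 1.486
v -4.8 -1.568 0.675
v -2.86 -2.672 0.045
v -3.555 -2.084 -0.766
v -2.926 -1.455 0.068
v -3.696 -1.136 0.959
v -3.964 -3.104 -0.239
v -4.734 -2.785 0.652
f 2 1 5
f 2 5 3
f 3 5 6
f 3 6 4
f 5 1 7
f 5 7 6
f 6 7 8
f 6 8 4
f 7 1 9
f 7 9 8
f 8 9 10
f 8 10 4
f 9 1 11
f 9 11 10
f 10 11 12
f 10 12 4
f 11 1 13
f 11 13 12
f 12 13 14
f 12 14 4
f 13 1 15
f 13 15 14
f 14 15 16
f 14 16 4
f 15 1 17
f 15 17 16
f 16 17 18
f 16 18 4
f 17 1 19
f 17 19 18
f 18 19 20
f 18 20 4
f 19 1 21
f 19 21 20
f 20 21 22
f 20 22 4
f 21 1 23
f 21 23 22
f 22 23 24
f 22 24 4
f 23 1 25
f 23 25 24
f 24 25 26
f 24 26 4
f 25 1 2
f 25 2 26
f 26 2 3
f 26 3 4
f 28 30 27
f 31 28 27
f 27 30 29
f 29 31 27
f 28 34 30
f 32 28 31
f 32 34 28
f 30 34 29
f 33 31 29
f 29 34 33
f 33 32 31
f 34 32 33
f 35 46 40
f 35 40 36
f 35 36 42
f 35 42 45
f 35 45 46
f 36 40 44
f 40 46 39
f 46 45 37
f 45 42 41
f 42 36 43
f 38 44 39
f 38 39 37
f 38 37 41
f 38 41 43
f 38 43 44
f 39 44 40
f 37 39 46
f 41 37 45
f 43 41 42
f 44 43 36



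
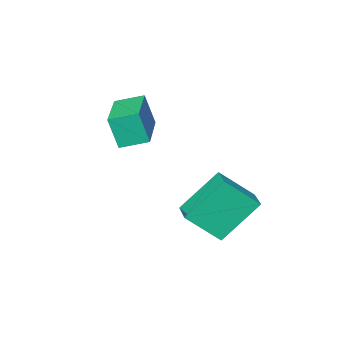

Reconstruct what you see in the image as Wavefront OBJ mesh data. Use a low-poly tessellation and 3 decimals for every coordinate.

v 2.573 -4.875 0.442
v 2.785 -5.184 1.645
v 1.795 -4.252 0.739
v 2.007 -4.561 1.942
v 3.933 -3.259 0.618
v 4.145 -3.568 1.821
v 3.155 -2.636 0.915
v 3.367 -2.945 2.118
v 0.338 -0.786 -1.608
v 1.272 -1.494 -0.578
v 0.883 0.229 -1.405
v 1.817 -0.478 -0.375
v 1.603 -1.182 -3.025
v 2.537 -1.889 -1.995
v 2.148 -0.166 -2.822
v 3.082 -0.874 -1.792
f 2 4 1
f 5 2 1
f 1 4 3
f 3 5 1
f 2 8 4
f 6 2 5
f 6 8 2
f 4 8 3
f 7 5 3
f 3 8 7
f 7 6 5
f 8 6 7
f 10 12 9
f 13 10 9
f 9 12 11
f 11 13 9
f 10 16 12
f 14 10 13
f 14 16 10
f 12 16 11
f 15 13 11
f 11 16 15
f 15 14 13
f 16 14 15



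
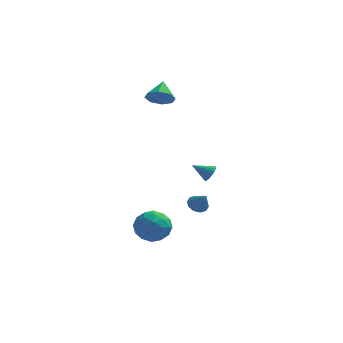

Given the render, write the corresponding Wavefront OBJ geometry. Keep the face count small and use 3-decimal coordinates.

v 2.475 3.38 -2.669
v 2.684 3.693 -2.295
v 1.565 3.32 -2.111
v 2.591 3.839 -2.431
v 2.478 3.907 -2.608
v 2.365 3.883 -2.795
v 2.271 3.772 -2.961
v 2.212 3.594 -3.076
v 2.199 3.378 -3.121
v 2.233 3.163 -3.088
v 2.31 2.986 -2.982
v 2.415 2.876 -2.822
v 2.531 2.854 -2.636
v 2.637 2.923 -2.455
v 2.715 3.071 -2.312
v 2.752 3.272 -2.23
v 2.741 3.492 -2.224
v 0.566 -1.139 -4.575
v 1.179 -1.445 -3.878
v -0.659 -1.695 -3.742
v -0.046 -2.001 -3.045
v -0.186 -1.044 -3.187
v 0.571 -0.7 -3.701
v -0.051 -2.44 -3.919
v 0.706 -2.096 -4.433
v 0.798 -2.249 -3.472
v 0.714 -1.386 -3.02
v -0.194 -1.754 -4.6
v -0.278 -0.891 -4.148
v 0.98 -1.243 -4.3
v -0.46 -1.897 -3.32
v -0.542 -1.334 -3.404
v -0.182 -1.514 -2.994
v 0.622 -0.805 -4.196
v 0.983 -0.985 -3.786
v 0.18 -0.749 -3.38
v -0.463 -2.155 -3.834
v -0.102 -2.335 -3.424
v 0.702 -1.626 -4.626
v 1.062 -1.806 -4.216
v 0.34 -2.391 -4.24
v 1.116 -1.896 -3.651
v 0.397 -2.222 -3.161
v 0.394 -2.48 -3.675
v 0.839 -2.279 -3.978
v 1.067 -1.389 -3.385
v 0.347 -1.715 -2.896
v 0.265 -1.153 -2.979
v 0.71 -0.951 -3.282
v 0.843 -1.861 -3.147
v 0.173 -1.425 -4.724
v -0.547 -1.751 -4.235
v -0.19 -2.189 -4.338
v 0.255 -1.987 -4.641
v 0.123 -0.918 -4.459
v -0.596 -1.244 -3.969
v -0.319 -0.861 -3.642
v 0.126 -0.66 -3.945
v -0.323 -1.279 -4.473
v 2.552 -2.989 -1.395
v 2.943 -2.617 -1.402
v 2.988 -3.431 -0.585
v 2.697 -2.504 -1.208
v 2.395 -2.576 -1.085
v 2.153 -2.806 -1.081
v 2.064 -3.106 -1.197
v 2.161 -3.362 -1.388
v 2.408 -3.475 -1.582
v 2.71 -3.403 -1.705
v 2.952 -3.172 -1.709
v 3.041 -2.872 -1.594
v 0.004 3.132 2.568
v 0.571 3.421 2.134
v 0.036 4.128 3.272
v 0.036 3.576 1.939
v -0.517 3.471 2.113
v -0.765 3.168 2.553
v -0.563 2.844 3.002
v -0.029 2.689 3.197
v 0.525 2.794 3.023
v 0.773 3.097 2.583
f 2 1 4
f 2 4 3
f 4 1 5
f 4 5 3
f 5 1 6
f 5 6 3
f 6 1 7
f 6 7 3
f 7 1 8
f 7 8 3
f 8 1 9
f 8 9 3
f 9 1 10
f 9 10 3
f 10 1 11
f 10 11 3
f 11 1 12
f 11 12 3
f 12 1 13
f 12 13 3
f 13 1 14
f 13 14 3
f 14 1 15
f 14 15 3
f 15 1 16
f 15 16 3
f 16 1 17
f 16 17 3
f 17 1 2
f 17 2 3
f 18 55 34
f 55 29 58
f 34 58 23
f 55 58 34
f 18 34 30
f 34 23 35
f 30 35 19
f 34 35 30
f 18 30 39
f 30 19 40
f 39 40 25
f 30 40 39
f 18 39 51
f 39 25 54
f 51 54 28
f 39 54 51
f 18 51 55
f 51 28 59
f 55 59 29
f 51 59 55
f 19 35 46
f 35 23 49
f 46 49 27
f 35 49 46
f 23 58 36
f 58 29 57
f 36 57 22
f 58 57 36
f 29 59 56
f 59 28 52
f 56 52 20
f 59 52 56
f 28 54 53
f 54 25 41
f 53 41 24
f 54 41 53
f 25 40 45
f 40 19 42
f 45 42 26
f 40 42 45
f 21 47 33
f 47 27 48
f 33 48 22
f 47 48 33
f 21 33 31
f 33 22 32
f 31 32 20
f 33 32 31
f 21 31 38
f 31 20 37
f 38 37 24
f 31 37 38
f 21 38 43
f 38 24 44
f 43 44 26
f 38 44 43
f 21 43 47
f 43 26 50
f 47 50 27
f 43 50 47
f 22 48 36
f 48 27 49
f 36 49 23
f 48 49 36
f 20 32 56
f 32 22 57
f 56 57 29
f 32 57 56
f 24 37 53
f 37 20 52
f 53 52 28
f 37 52 53
f 26 44 45
f 44 24 41
f 45 41 25
f 44 41 45
f 27 50 46
f 50 26 42
f 46 42 19
f 50 42 46
f 61 60 63
f 61 63 62
f 63 60 64
f 63 64 62
f 64 60 65
f 64 65 62
f 65 60 66
f 65 66 62
f 66 60 67
f 66 67 62
f 67 60 68
f 67 68 62
f 68 60 69
f 68 69 62
f 69 60 70
f 69 70 62
f 70 60 71
f 70 71 62
f 71 60 61
f 71 61 62
f 73 72 75
f 73 75 74
f 75 72 76
f 75 76 74
f 76 72 77
f 76 77 74
f 77 72 78
f 77 78 74
f 78 72 79
f 78 79 74
f 79 72 80
f 79 80 74
f 80 72 81
f 80 81 74
f 81 72 73
f 81 73 74



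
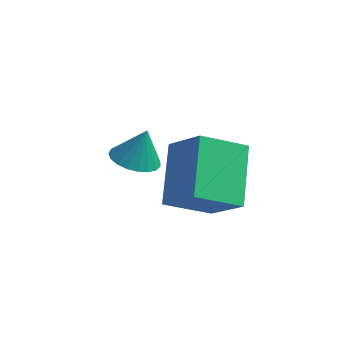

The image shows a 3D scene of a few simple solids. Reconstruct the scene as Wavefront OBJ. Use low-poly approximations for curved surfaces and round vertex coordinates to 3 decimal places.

v -1.28 2.866 2.592
v -0.665 2.499 2.521
v -1.02 3.094 3.668
v -0.582 2.776 2.442
v -0.62 3.068 2.389
v -0.772 3.325 2.371
v -1.012 3.503 2.392
v -1.298 3.571 2.447
v -1.582 3.516 2.527
v -1.813 3.349 2.618
v -1.952 3.099 2.705
v -1.975 2.808 2.773
v -1.878 2.527 2.809
v -1.677 2.305 2.808
v -1.408 2.18 2.769
v -1.117 2.173 2.7
v -0.854 2.286 2.612
v 0.347 1.451 2.322
v 1.445 1.105 3.253
v -0.243 2.855 3.541
v 0.854 2.508 4.472
v 1.246 2.432 1.628
v 2.343 2.085 2.559
v 0.655 3.835 2.847
v 1.753 3.489 3.778
f 2 1 4
f 2 4 3
f 4 1 5
f 4 5 3
f 5 1 6
f 5 6 3
f 6 1 7
f 6 7 3
f 7 1 8
f 7 8 3
f 8 1 9
f 8 9 3
f 9 1 10
f 9 10 3
f 10 1 11
f 10 11 3
f 11 1 12
f 11 12 3
f 12 1 13
f 12 13 3
f 13 1 14
f 13 14 3
f 14 1 15
f 14 15 3
f 15 1 16
f 15 16 3
f 16 1 17
f 16 17 3
f 17 1 2
f 17 2 3
f 19 21 18
f 22 19 18
f 18 21 20
f 20 22 18
f 19 25 21
f 23 19 22
f 23 25 19
f 21 25 20
f 24 22 20
f 20 25 24
f 24 23 22
f 25 23 24



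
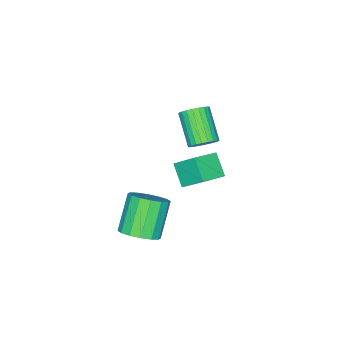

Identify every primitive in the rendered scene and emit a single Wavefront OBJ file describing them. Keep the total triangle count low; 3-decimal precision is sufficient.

v -1.42 -3.553 -4.549
v -1.952 -4.505 -3.594
v -1.565 -2.342 -3.423
v -2.097 -3.294 -2.468
v -0.003 -3.846 -4.052
v -0.535 -4.798 -3.097
v -0.148 -2.635 -2.926
v -0.68 -3.587 -1.971
v 1.118 -1.673 1.712
v 1.811 -1.883 1.975
v 0.955 -3.137 3.23
v 0.262 -2.927 2.968
v 1.745 -1.654 2.159
v 0.889 -2.908 3.414
v 1.584 -1.428 2.274
v 0.728 -2.683 3.53
v 1.352 -1.24 2.305
v 0.496 -2.494 3.56
v 1.084 -1.117 2.245
v 0.229 -2.372 3.5
v 0.822 -1.079 2.104
v -0.034 -2.334 3.359
v 0.604 -1.132 1.903
v -0.251 -2.386 3.158
v 0.465 -1.266 1.673
v -0.391 -2.521 2.929
v 0.425 -1.463 1.45
v -0.431 -2.717 2.705
v 0.491 -1.692 1.266
v -0.365 -2.946 2.521
v 0.652 -1.917 1.15
v -0.204 -3.172 2.406
v 0.884 -2.106 1.12
v 0.028 -3.36 2.375
v 1.151 -2.228 1.18
v 0.296 -3.483 2.435
v 1.414 -2.266 1.321
v 0.558 -3.521 2.576
v 1.631 -2.214 1.522
v 0.776 -3.468 2.777
v 1.771 -2.079 1.751
v 0.915 -3.334 3.007
v 4.559 -2.909 -3.586
v 5.367 -3.35 -3.06
v 4.049 -3.772 -1.389
v 3.241 -3.331 -1.914
v 5.377 -2.821 -2.918
v 4.059 -3.242 -1.246
v 5.169 -2.314 -2.955
v 3.851 -2.736 -1.283
v 4.797 -1.968 -3.161
v 3.479 -2.389 -1.489
v 4.361 -1.873 -3.48
v 3.043 -2.295 -1.809
v 3.978 -2.056 -3.828
v 2.66 -2.478 -2.157
v 3.751 -2.468 -4.111
v 2.433 -2.89 -2.44
v 3.741 -2.998 -4.254
v 2.423 -3.419 -2.582
v 3.949 -3.504 -4.217
v 2.631 -3.926 -2.545
v 4.321 -3.851 -4.011
v 3.003 -4.272 -2.339
v 4.757 -3.945 -3.691
v 3.439 -4.367 -2.02
v 5.14 -3.762 -3.343
v 3.822 -4.184 -1.672
f 2 4 1
f 5 2 1
f 1 4 3
f 3 5 1
f 2 8 4
f 6 2 5
f 6 8 2
f 4 8 3
f 7 5 3
f 3 8 7
f 7 6 5
f 8 6 7
f 10 9 13
f 10 13 11
f 11 13 14
f 11 14 12
f 13 9 15
f 13 15 14
f 14 15 16
f 14 16 12
f 15 9 17
f 15 17 16
f 16 17 18
f 16 18 12
f 17 9 19
f 17 19 18
f 18 19 20
f 18 20 12
f 19 9 21
f 19 21 20
f 20 21 22
f 20 22 12
f 21 9 23
f 21 23 22
f 22 23 24
f 22 24 12
f 23 9 25
f 23 25 24
f 24 25 26
f 24 26 12
f 25 9 27
f 25 27 26
f 26 27 28
f 26 28 12
f 27 9 29
f 27 29 28
f 28 29 30
f 28 30 12
f 29 9 31
f 29 31 30
f 30 31 32
f 30 32 12
f 31 9 33
f 31 33 32
f 32 33 34
f 32 34 12
f 33 9 35
f 33 35 34
f 34 35 36
f 34 36 12
f 35 9 37
f 35 37 36
f 36 37 38
f 36 38 12
f 37 9 39
f 37 39 38
f 38 39 40
f 38 40 12
f 39 9 41
f 39 41 40
f 40 41 42
f 40 42 12
f 41 9 10
f 41 10 42
f 42 10 11
f 42 11 12
f 44 43 47
f 44 47 45
f 45 47 48
f 45 48 46
f 47 43 49
f 47 49 48
f 48 49 50
f 48 50 46
f 49 43 51
f 49 51 50
f 50 51 52
f 50 52 46
f 51 43 53
f 51 53 52
f 52 53 54
f 52 54 46
f 53 43 55
f 53 55 54
f 54 55 56
f 54 56 46
f 55 43 57
f 55 57 56
f 56 57 58
f 56 58 46
f 57 43 59
f 57 59 58
f 58 59 60
f 58 60 46
f 59 43 61
f 59 61 60
f 60 61 62
f 60 62 46
f 61 43 63
f 61 63 62
f 62 63 64
f 62 64 46
f 63 43 65
f 63 65 64
f 64 65 66
f 64 66 46
f 65 43 67
f 65 67 66
f 66 67 68
f 66 68 46
f 67 43 44
f 67 44 68
f 68 44 45
f 68 45 46



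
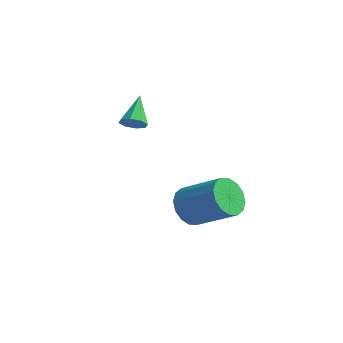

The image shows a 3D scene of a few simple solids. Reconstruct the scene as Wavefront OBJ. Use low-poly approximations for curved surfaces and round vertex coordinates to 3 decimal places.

v 0.535 -0.378 -2.379
v 0.974 -0.442 -3.081
v 2.464 -0.066 -2.183
v 2.025 -0.002 -1.481
v 0.857 -0.029 -3.06
v 2.347 0.347 -2.162
v 0.654 0.291 -2.856
v 2.144 0.666 -1.958
v 0.419 0.431 -2.525
v 1.909 0.807 -1.627
v 0.215 0.355 -2.155
v 1.706 0.73 -1.257
v 0.097 0.082 -1.845
v 1.587 0.458 -0.947
v 0.096 -0.314 -1.677
v 1.586 0.062 -0.779
v 0.213 -0.727 -1.698
v 1.703 -0.351 -0.8
v 0.416 -1.046 -1.902
v 1.906 -0.671 -1.004
v 0.651 -1.187 -2.233
v 2.141 -0.811 -1.335
v 0.854 -1.11 -2.603
v 2.345 -0.735 -1.705
v 0.973 -0.838 -2.913
v 2.463 -0.462 -2.015
v -2.739 0.198 0.327
v -2.279 0.461 0.345
v -3.281 1.082 1.253
v -2.529 0.606 0.061
v -2.902 0.512 -0.068
v -3.18 0.234 0.035
v -3.199 -0.064 0.308
v -2.949 -0.209 0.593
v -2.576 -0.115 0.722
v -2.298 0.162 0.619
f 2 1 5
f 2 5 3
f 3 5 6
f 3 6 4
f 5 1 7
f 5 7 6
f 6 7 8
f 6 8 4
f 7 1 9
f 7 9 8
f 8 9 10
f 8 10 4
f 9 1 11
f 9 11 10
f 10 11 12
f 10 12 4
f 11 1 13
f 11 13 12
f 12 13 14
f 12 14 4
f 13 1 15
f 13 15 14
f 14 15 16
f 14 16 4
f 15 1 17
f 15 17 16
f 16 17 18
f 16 18 4
f 17 1 19
f 17 19 18
f 18 19 20
f 18 20 4
f 19 1 21
f 19 21 20
f 20 21 22
f 20 22 4
f 21 1 23
f 21 23 22
f 22 23 24
f 22 24 4
f 23 1 25
f 23 25 24
f 24 25 26
f 24 26 4
f 25 1 2
f 25 2 26
f 26 2 3
f 26 3 4
f 28 27 30
f 28 30 29
f 30 27 31
f 30 31 29
f 31 27 32
f 31 32 29
f 32 27 33
f 32 33 29
f 33 27 34
f 33 34 29
f 34 27 35
f 34 35 29
f 35 27 36
f 35 36 29
f 36 27 28
f 36 28 29



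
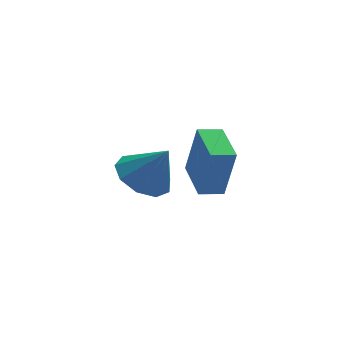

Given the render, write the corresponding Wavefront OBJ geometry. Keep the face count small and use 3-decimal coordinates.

v 0.312 -0.495 -0.225
v 0.675 -0.641 1.706
v 0.07 1.138 -0.057
v 0.432 0.993 1.874
v 1.168 -0.353 -0.374
v 1.53 -0.498 1.557
v 0.925 1.281 -0.206
v 1.288 1.135 1.725
v -1.661 -2.993 2.505
v -0.909 -3.367 1.98
v -0.919 -3.287 3.775
v -0.816 -2.703 2.078
v -1.118 -2.176 2.376
v -1.674 -2.031 2.735
v -2.224 -2.336 2.985
v -2.51 -2.949 3.011
v -2.399 -3.583 2.8
v -1.943 -3.941 2.451
v -1.354 -3.856 2.127
f 2 4 1
f 5 2 1
f 1 4 3
f 3 5 1
f 2 8 4
f 6 2 5
f 6 8 2
f 4 8 3
f 7 5 3
f 3 8 7
f 7 6 5
f 8 6 7
f 10 9 12
f 10 12 11
f 12 9 13
f 12 13 11
f 13 9 14
f 13 14 11
f 14 9 15
f 14 15 11
f 15 9 16
f 15 16 11
f 16 9 17
f 16 17 11
f 17 9 18
f 17 18 11
f 18 9 19
f 18 19 11
f 19 9 10
f 19 10 11



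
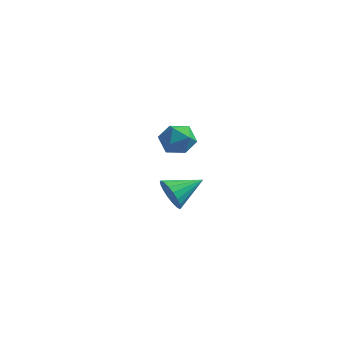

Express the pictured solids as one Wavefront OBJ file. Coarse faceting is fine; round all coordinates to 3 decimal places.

v 1.692 1.139 2.714
v 2.448 1.142 2.846
v 1.852 0.298 1.814
v 2.608 0.301 1.946
v 2.129 0.003 2.467
v 2.03 0.523 3.023
v 2.27 0.917 1.637
v 2.171 1.437 2.193
v 2.805 1.005 2.18
v 2.718 0.44 2.693
v 1.582 1 1.967
v 1.495 0.435 2.48
v 0.899 3.35 -2.541
v 1.331 3.23 -3.192
v 1.881 4.37 -2.079
v 1.111 3.486 -3.29
v 0.849 3.715 -3.24
v 0.597 3.871 -3.052
v 0.405 3.925 -2.762
v 0.311 3.864 -2.429
v 0.333 3.702 -2.118
v 0.468 3.469 -1.891
v 0.688 3.213 -1.793
v 0.95 2.984 -1.843
v 1.202 2.828 -2.031
v 1.394 2.774 -2.321
v 1.488 2.835 -2.654
v 1.465 2.997 -2.965
f 1 12 6
f 1 6 2
f 1 2 8
f 1 8 11
f 1 11 12
f 2 6 10
f 6 12 5
f 12 11 3
f 11 8 7
f 8 2 9
f 4 10 5
f 4 5 3
f 4 3 7
f 4 7 9
f 4 9 10
f 5 10 6
f 3 5 12
f 7 3 11
f 9 7 8
f 10 9 2
f 14 13 16
f 14 16 15
f 16 13 17
f 16 17 15
f 17 13 18
f 17 18 15
f 18 13 19
f 18 19 15
f 19 13 20
f 19 20 15
f 20 13 21
f 20 21 15
f 21 13 22
f 21 22 15
f 22 13 23
f 22 23 15
f 23 13 24
f 23 24 15
f 24 13 25
f 24 25 15
f 25 13 26
f 25 26 15
f 26 13 27
f 26 27 15
f 27 13 28
f 27 28 15
f 28 13 14
f 28 14 15



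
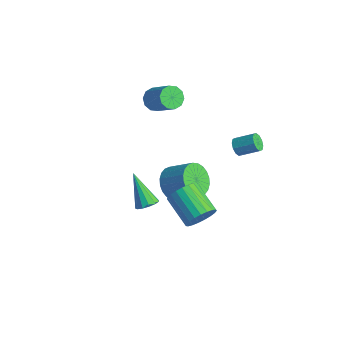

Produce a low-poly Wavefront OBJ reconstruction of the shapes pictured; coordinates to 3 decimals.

v 0.667 3.319 1.148
v 1.104 3.099 0.856
v 1.891 3.86 1.46
v 1.453 4.081 1.752
v 0.978 3.373 0.674
v 1.765 4.134 1.277
v 0.734 3.627 0.673
v 1.521 4.388 1.276
v 0.463 3.763 0.854
v 1.25 4.524 1.457
v 0.271 3.73 1.147
v 1.058 4.491 1.75
v 0.229 3.54 1.44
v 1.016 4.301 2.044
v 0.355 3.266 1.623
v 1.142 4.027 2.226
v 0.599 3.012 1.624
v 1.386 3.773 2.227
v 0.87 2.876 1.443
v 1.657 3.637 2.046
v 1.062 2.909 1.15
v 1.849 3.67 1.753
v 3.506 -1.236 0.223
v 3.86 -0.792 0.934
v 2.148 -0.699 1.728
v 1.794 -1.144 1.017
v 3.768 -0.508 0.702
v 2.055 -0.415 1.496
v 3.63 -0.35 0.387
v 1.918 -0.257 1.181
v 3.471 -0.345 0.043
v 1.759 -0.252 0.838
v 3.318 -0.494 -0.269
v 1.606 -0.401 0.525
v 3.198 -0.772 -0.496
v 1.485 -0.679 0.298
v 3.131 -1.13 -0.599
v 1.418 -1.037 0.195
v 3.129 -1.506 -0.56
v 1.416 -1.413 0.234
v 3.192 -1.836 -0.385
v 1.479 -1.743 0.409
v 3.309 -2.062 -0.106
v 1.597 -1.969 0.688
v 3.461 -2.145 0.231
v 1.748 -2.052 1.025
v 3.62 -2.072 0.566
v 1.908 -1.979 1.36
v 3.76 -1.853 0.842
v 2.047 -1.761 1.636
v 3.856 -1.529 1.011
v 2.143 -1.436 1.805
v 3.891 -1.153 1.043
v 2.179 -1.06 1.837
v -4.412 1.72 2.281
v -3.931 1.557 1.729
v -2.547 1.656 2.908
v -3.028 1.82 3.459
v -3.978 2.017 1.746
v -2.594 2.117 2.924
v -4.191 2.365 1.967
v -2.807 2.464 3.145
v -4.488 2.466 2.308
v -3.105 2.565 3.486
v -4.757 2.282 2.638
v -3.373 2.382 3.817
v -4.893 1.884 2.832
v -3.509 1.983 4.011
v -4.846 1.423 2.816
v -3.462 1.523 3.994
v -4.633 1.076 2.595
v -3.249 1.175 3.773
v -4.335 0.975 2.254
v -2.952 1.074 3.432
v -4.067 1.158 1.923
v -2.683 1.258 3.102
v 2.018 -3.52 1.59
v 2.49 -3.721 1.972
v 0.762 -3.46 3.17
v 2.506 -3.361 1.972
v 2.368 -3.052 1.85
v 2.118 -2.891 1.645
v 1.837 -2.93 1.423
v 1.613 -3.156 1.254
v 1.518 -3.498 1.191
v 1.581 -3.848 1.255
v 1.784 -4.093 1.425
v 2.06 -4.156 1.648
v 2.324 -4.018 1.852
v -1.589 0.795 -2.428
v -0.948 0.859 -3.27
v 0.269 1.509 -2.294
v -0.371 1.445 -1.452
v -1.135 1.228 -3.282
v 0.082 1.878 -2.307
v -1.391 1.531 -3.165
v -0.174 2.181 -2.189
v -1.677 1.722 -2.935
v -0.46 2.372 -1.959
v -1.95 1.771 -2.628
v -0.732 2.421 -1.652
v -2.167 1.672 -2.29
v -0.95 2.322 -1.315
v -2.297 1.44 -1.974
v -1.08 2.09 -0.998
v -2.319 1.109 -1.726
v -1.101 1.759 -0.751
v -2.229 0.731 -1.586
v -1.012 1.381 -0.61
v -2.042 0.362 -1.573
v -0.825 1.012 -0.598
v -1.786 0.059 -1.691
v -0.569 0.709 -0.715
v -1.5 -0.132 -1.921
v -0.283 0.518 -0.945
v -1.228 -0.181 -2.228
v -0.01 0.469 -1.252
v -1.01 -0.082 -2.565
v 0.207 0.568 -1.59
v -0.88 0.15 -2.882
v 0.337 0.8 -1.906
v -0.859 0.481 -3.129
v 0.359 1.131 -2.154
f 2 1 5
f 2 5 3
f 3 5 6
f 3 6 4
f 5 1 7
f 5 7 6
f 6 7 8
f 6 8 4
f 7 1 9
f 7 9 8
f 8 9 10
f 8 10 4
f 9 1 11
f 9 11 10
f 10 11 12
f 10 12 4
f 11 1 13
f 11 13 12
f 12 13 14
f 12 14 4
f 13 1 15
f 13 15 14
f 14 15 16
f 14 16 4
f 15 1 17
f 15 17 16
f 16 17 18
f 16 18 4
f 17 1 19
f 17 19 18
f 18 19 20
f 18 20 4
f 19 1 21
f 19 21 20
f 20 21 22
f 20 22 4
f 21 1 2
f 21 2 22
f 22 2 3
f 22 3 4
f 24 23 27
f 24 27 25
f 25 27 28
f 25 28 26
f 27 23 29
f 27 29 28
f 28 29 30
f 28 30 26
f 29 23 31
f 29 31 30
f 30 31 32
f 30 32 26
f 31 23 33
f 31 33 32
f 32 33 34
f 32 34 26
f 33 23 35
f 33 35 34
f 34 35 36
f 34 36 26
f 35 23 37
f 35 37 36
f 36 37 38
f 36 38 26
f 37 23 39
f 37 39 38
f 38 39 40
f 38 40 26
f 39 23 41
f 39 41 40
f 40 41 42
f 40 42 26
f 41 23 43
f 41 43 42
f 42 43 44
f 42 44 26
f 43 23 45
f 43 45 44
f 44 45 46
f 44 46 26
f 45 23 47
f 45 47 46
f 46 47 48
f 46 48 26
f 47 23 49
f 47 49 48
f 48 49 50
f 48 50 26
f 49 23 51
f 49 51 50
f 50 51 52
f 50 52 26
f 51 23 53
f 51 53 52
f 52 53 54
f 52 54 26
f 53 23 24
f 53 24 54
f 54 24 25
f 54 25 26
f 56 55 59
f 56 59 57
f 57 59 60
f 57 60 58
f 59 55 61
f 59 61 60
f 60 61 62
f 60 62 58
f 61 55 63
f 61 63 62
f 62 63 64
f 62 64 58
f 63 55 65
f 63 65 64
f 64 65 66
f 64 66 58
f 65 55 67
f 65 67 66
f 66 67 68
f 66 68 58
f 67 55 69
f 67 69 68
f 68 69 70
f 68 70 58
f 69 55 71
f 69 71 70
f 70 71 72
f 70 72 58
f 71 55 73
f 71 73 72
f 72 73 74
f 72 74 58
f 73 55 75
f 73 75 74
f 74 75 76
f 74 76 58
f 75 55 56
f 75 56 76
f 76 56 57
f 76 57 58
f 78 77 80
f 78 80 79
f 80 77 81
f 80 81 79
f 81 77 82
f 81 82 79
f 82 77 83
f 82 83 79
f 83 77 84
f 83 84 79
f 84 77 85
f 84 85 79
f 85 77 86
f 85 86 79
f 86 77 87
f 86 87 79
f 87 77 88
f 87 88 79
f 88 77 89
f 88 89 79
f 89 77 78
f 89 78 79
f 91 90 94
f 91 94 92
f 92 94 95
f 92 95 93
f 94 90 96
f 94 96 95
f 95 96 97
f 95 97 93
f 96 90 98
f 96 98 97
f 97 98 99
f 97 99 93
f 98 90 100
f 98 100 99
f 99 100 101
f 99 101 93
f 100 90 102
f 100 102 101
f 101 102 103
f 101 103 93
f 102 90 104
f 102 104 103
f 103 104 105
f 103 105 93
f 104 90 106
f 104 106 105
f 105 106 107
f 105 107 93
f 106 90 108
f 106 108 107
f 107 108 109
f 107 109 93
f 108 90 110
f 108 110 109
f 109 110 111
f 109 111 93
f 110 90 112
f 110 112 111
f 111 112 113
f 111 113 93
f 112 90 114
f 112 114 113
f 113 114 115
f 113 115 93
f 114 90 116
f 114 116 115
f 115 116 117
f 115 117 93
f 116 90 118
f 116 118 117
f 117 118 119
f 117 119 93
f 118 90 120
f 118 120 119
f 119 120 121
f 119 121 93
f 120 90 122
f 120 122 121
f 121 122 123
f 121 123 93
f 122 90 91
f 122 91 123
f 123 91 92
f 123 92 93



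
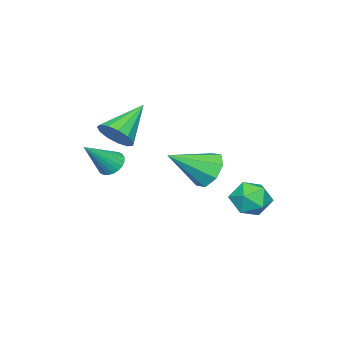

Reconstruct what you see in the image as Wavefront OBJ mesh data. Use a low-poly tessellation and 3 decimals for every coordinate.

v 2.666 1.363 1.199
v 3.351 1.632 0.599
v 4.014 0.297 2.261
v 3.275 2.091 1.158
v 2.842 2.124 1.741
v 2.306 1.711 2.007
v 1.981 1.094 1.8
v 2.057 0.635 1.241
v 2.49 0.603 0.658
v 3.026 1.016 0.392
v 2.282 -3.383 1.84
v 2.806 -3.38 2.572
v 0.578 -3.137 3.06
v 2.768 -2.898 2.421
v 2.576 -2.569 2.086
v 2.29 -2.499 1.673
v 2.002 -2.709 1.313
v 1.803 -3.134 1.12
v 1.755 -3.637 1.156
v 1.875 -4.06 1.409
v 2.124 -4.268 1.798
v 2.423 -4.195 2.201
v 2.678 -3.864 2.49
v -0.085 2.311 -0.688
v 0.749 1.83 -0.913
v -0.829 1.59 -1.907
v 0.005 1.109 -2.132
v -0.484 0.889 -1.302
v -0.025 1.334 -0.549
v -0.055 2.086 -2.271
v 0.404 2.531 -1.518
v 0.767 1.691 -1.891
v 0.502 0.951 -1.292
v -0.582 2.469 -1.528
v -0.847 1.729 -0.929
v 2.252 -3.628 0.164
v 2.633 -3.932 -0.31
v 3.568 -4.052 1.496
v 2.725 -3.683 -0.321
v 2.745 -3.426 -0.259
v 2.689 -3.2 -0.132
v 2.568 -3.039 0.04
v 2.398 -2.967 0.231
v 2.206 -2.996 0.411
v 2.021 -3.121 0.554
v 1.871 -3.323 0.638
v 1.779 -3.572 0.65
v 1.759 -3.829 0.587
v 1.814 -4.056 0.461
v 1.936 -4.217 0.289
v 2.106 -4.288 0.098
v 2.298 -4.26 -0.083
v 2.483 -4.134 -0.226
f 2 1 4
f 2 4 3
f 4 1 5
f 4 5 3
f 5 1 6
f 5 6 3
f 6 1 7
f 6 7 3
f 7 1 8
f 7 8 3
f 8 1 9
f 8 9 3
f 9 1 10
f 9 10 3
f 10 1 2
f 10 2 3
f 12 11 14
f 12 14 13
f 14 11 15
f 14 15 13
f 15 11 16
f 15 16 13
f 16 11 17
f 16 17 13
f 17 11 18
f 17 18 13
f 18 11 19
f 18 19 13
f 19 11 20
f 19 20 13
f 20 11 21
f 20 21 13
f 21 11 22
f 21 22 13
f 22 11 23
f 22 23 13
f 23 11 12
f 23 12 13
f 24 35 29
f 24 29 25
f 24 25 31
f 24 31 34
f 24 34 35
f 25 29 33
f 29 35 28
f 35 34 26
f 34 31 30
f 31 25 32
f 27 33 28
f 27 28 26
f 27 26 30
f 27 30 32
f 27 32 33
f 28 33 29
f 26 28 35
f 30 26 34
f 32 30 31
f 33 32 25
f 37 36 39
f 37 39 38
f 39 36 40
f 39 40 38
f 40 36 41
f 40 41 38
f 41 36 42
f 41 42 38
f 42 36 43
f 42 43 38
f 43 36 44
f 43 44 38
f 44 36 45
f 44 45 38
f 45 36 46
f 45 46 38
f 46 36 47
f 46 47 38
f 47 36 48
f 47 48 38
f 48 36 49
f 48 49 38
f 49 36 50
f 49 50 38
f 50 36 51
f 50 51 38
f 51 36 52
f 51 52 38
f 52 36 53
f 52 53 38
f 53 36 37
f 53 37 38

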